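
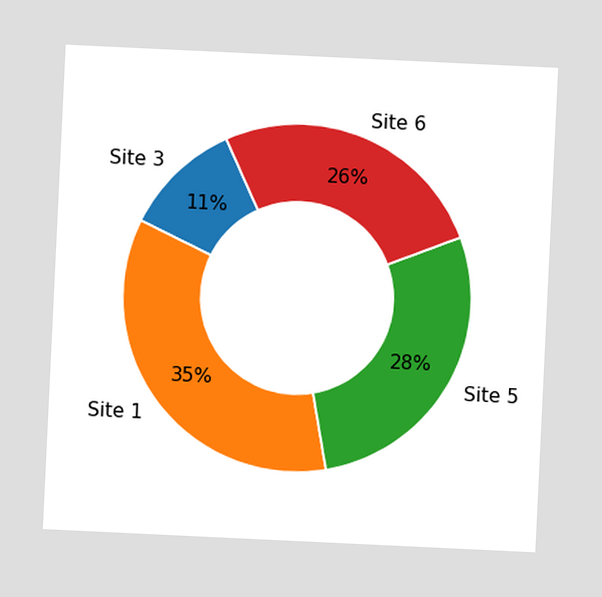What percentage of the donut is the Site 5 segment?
The chart is tilted about 3° clockwise. The Site 5 segment takes up 28% of the ring.

28%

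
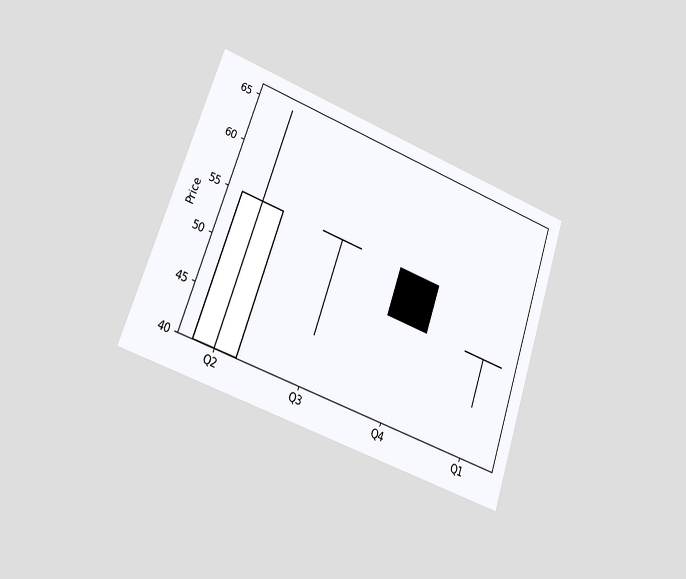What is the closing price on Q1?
50

The chart is tilted about 19° clockwise and viewed slightly from the left. The Q1 candle closes at 50.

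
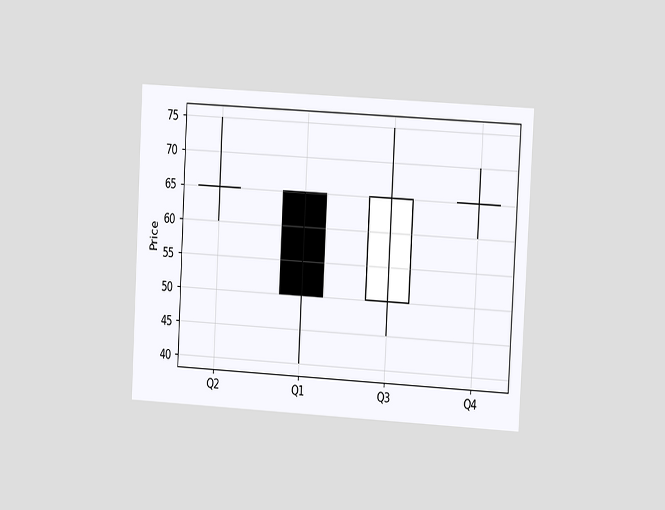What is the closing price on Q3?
The chart is tilted about 3° clockwise and viewed at a slight angle. The Q3 candle closes at 65.

65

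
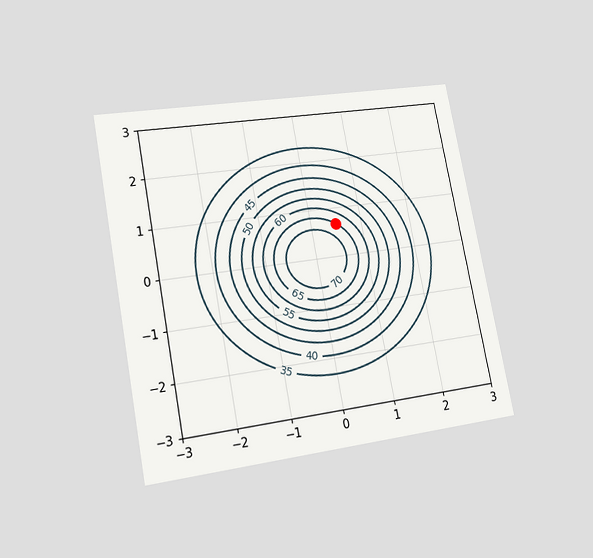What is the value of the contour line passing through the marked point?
65

The chart is tilted about 11° counter-clockwise and viewed at a slight angle. The marked point sits on the contour labelled 65.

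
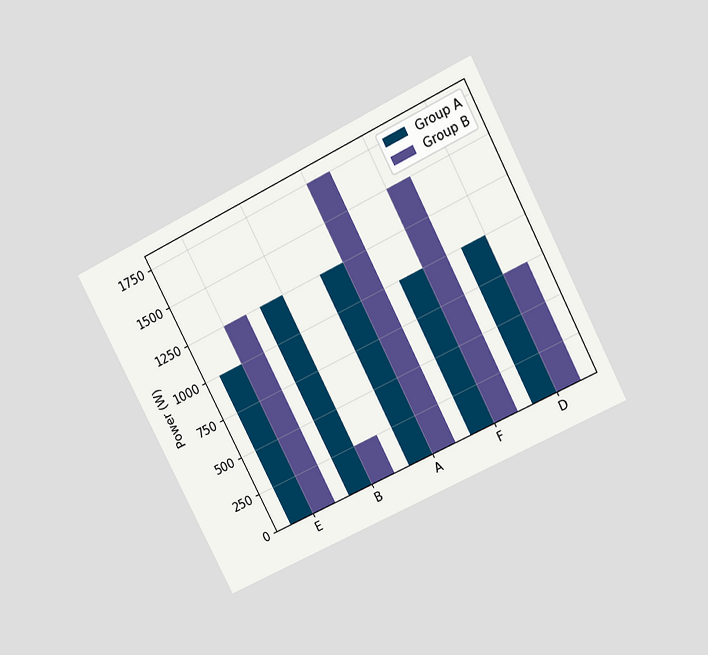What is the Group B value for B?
250W

The chart is tilted about 27° counter-clockwise and viewed at a slight angle. The Group B bar at B reaches 250W on the y-axis.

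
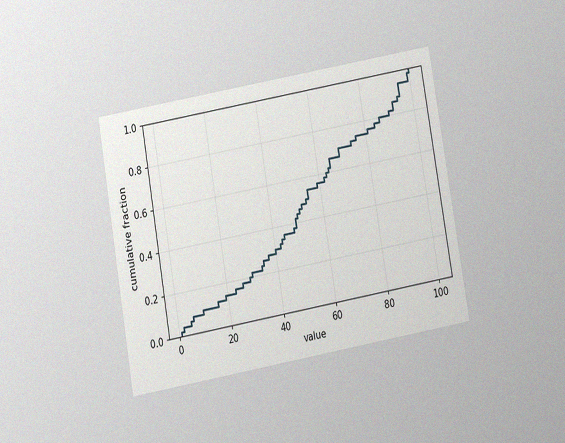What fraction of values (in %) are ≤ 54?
The chart is tilted about 10° counter-clockwise and viewed slightly from below, with some photo noise. At x=54 the ECDF step is at 50%.

50%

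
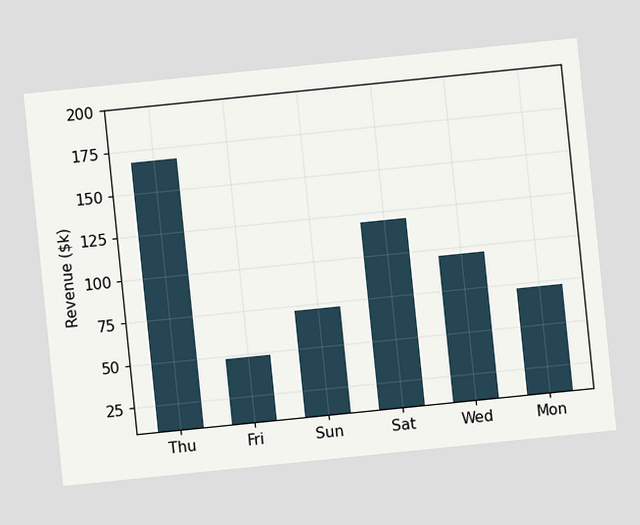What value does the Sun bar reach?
$72k

The chart is tilted about 6° counter-clockwise. Reading along the chart's y-axis, the Sun bar reaches $72k.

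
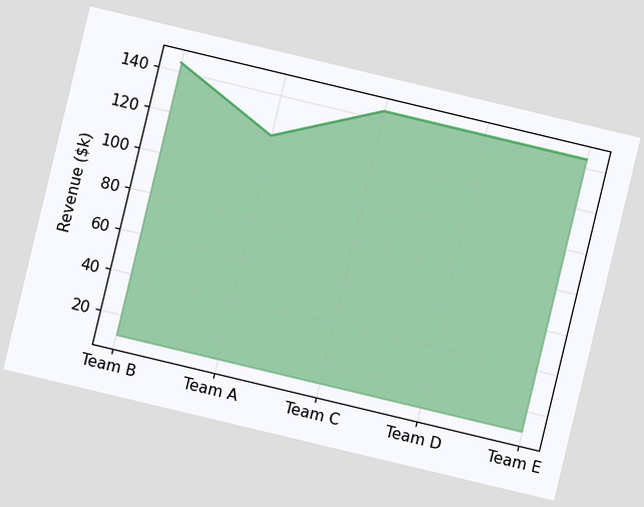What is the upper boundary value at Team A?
The chart is tilted about 13° clockwise. At Team A the upper boundary is at $120k.

$120k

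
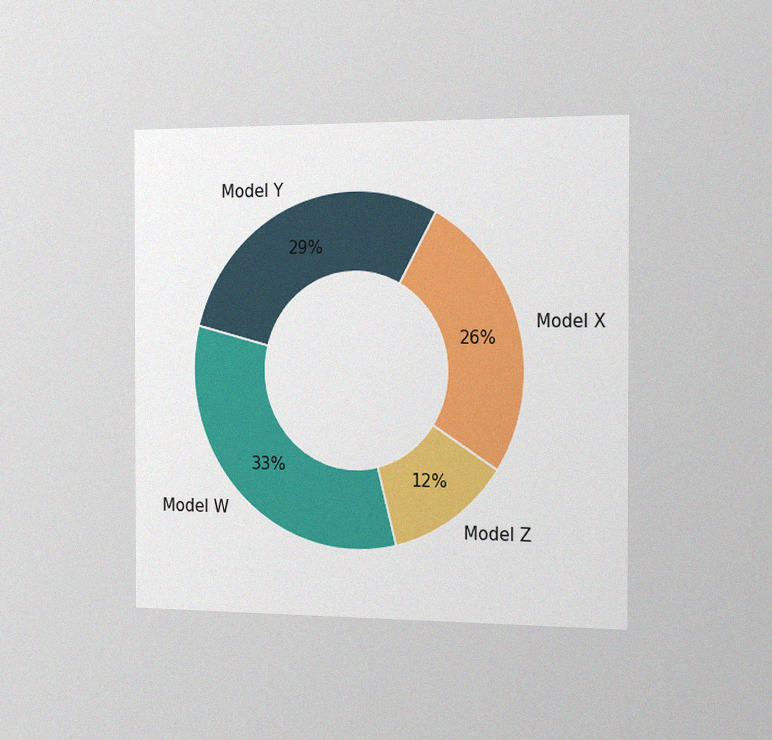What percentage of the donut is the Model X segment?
26%

The chart is viewed slightly from the right, with some photo noise. The Model X segment takes up 26% of the ring.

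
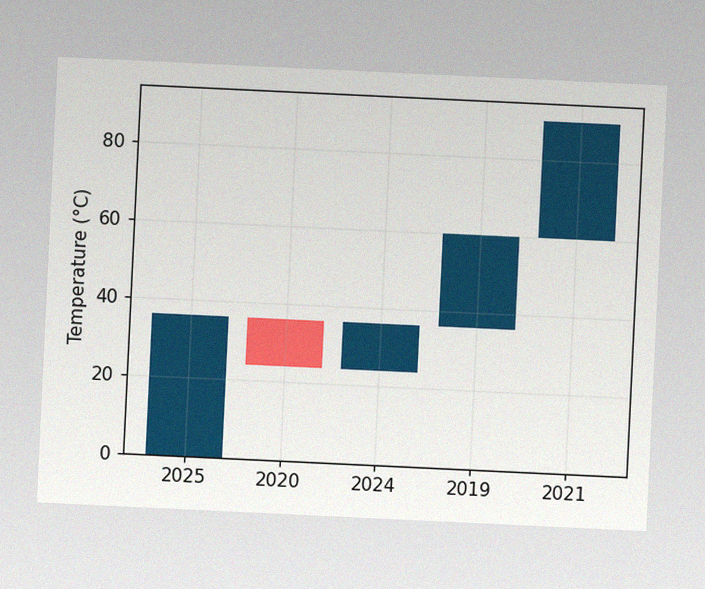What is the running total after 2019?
The chart is tilted about 3° clockwise, with some photo noise. After 2019 the running total reaches 60°C.

60°C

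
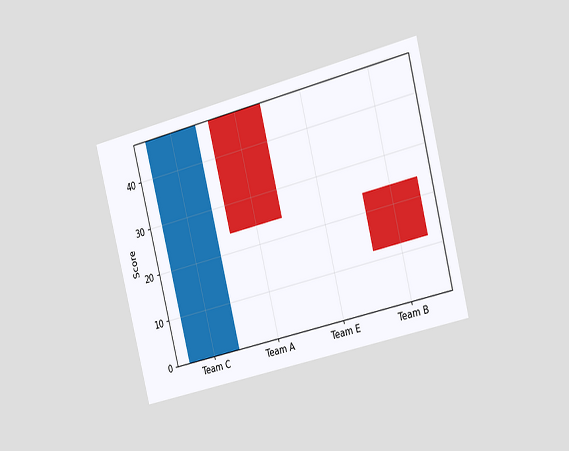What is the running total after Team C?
The chart is tilted about 14° counter-clockwise and viewed slightly from the right. After Team C the running total reaches 48.

48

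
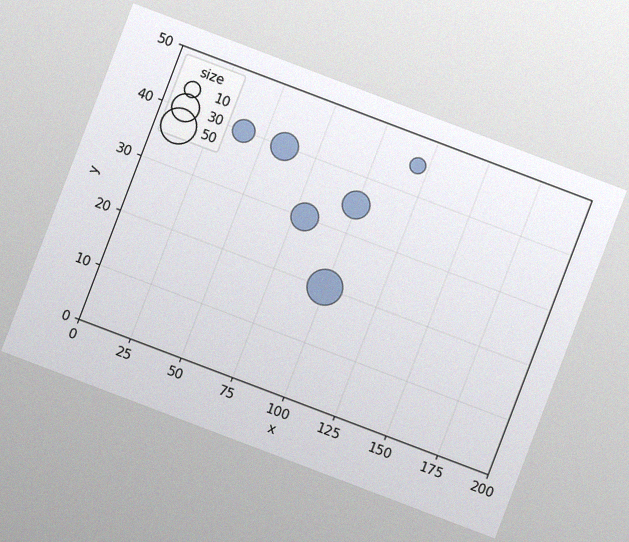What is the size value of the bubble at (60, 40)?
30

The chart is tilted about 21° clockwise, with some photo noise. Matching the bubble at (60, 40) against the size legend gives 30.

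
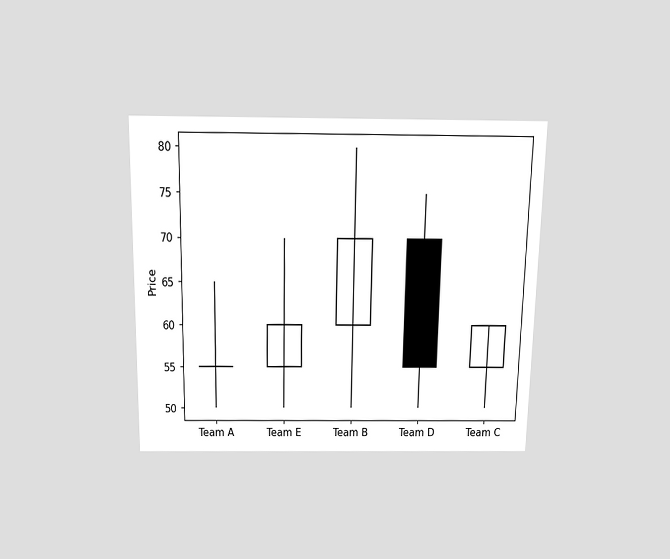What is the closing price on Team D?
The chart is viewed slightly from above. The Team D candle closes at 55.

55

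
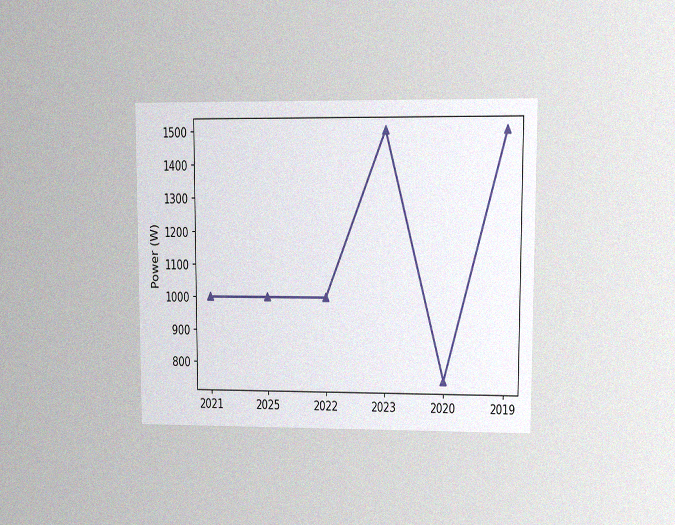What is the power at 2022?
1000W

The chart is viewed at a slight angle, with some photo noise. At 2022, the line is at 1000W.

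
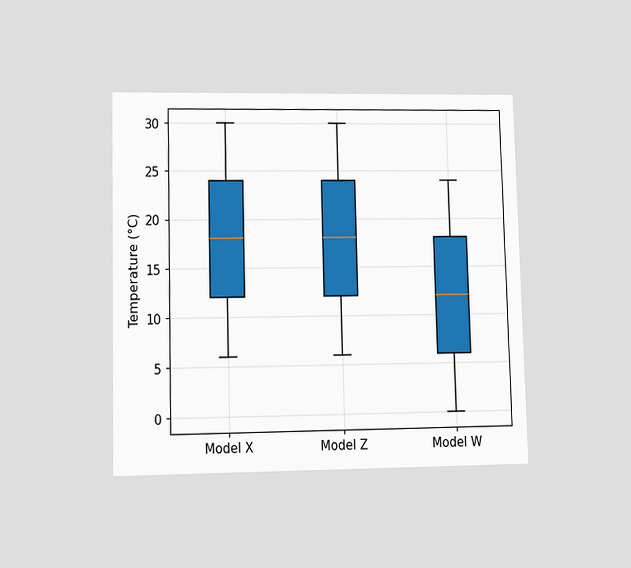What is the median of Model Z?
18°C

The chart is viewed at a slight angle. The median line in the Model Z box sits at 18°C.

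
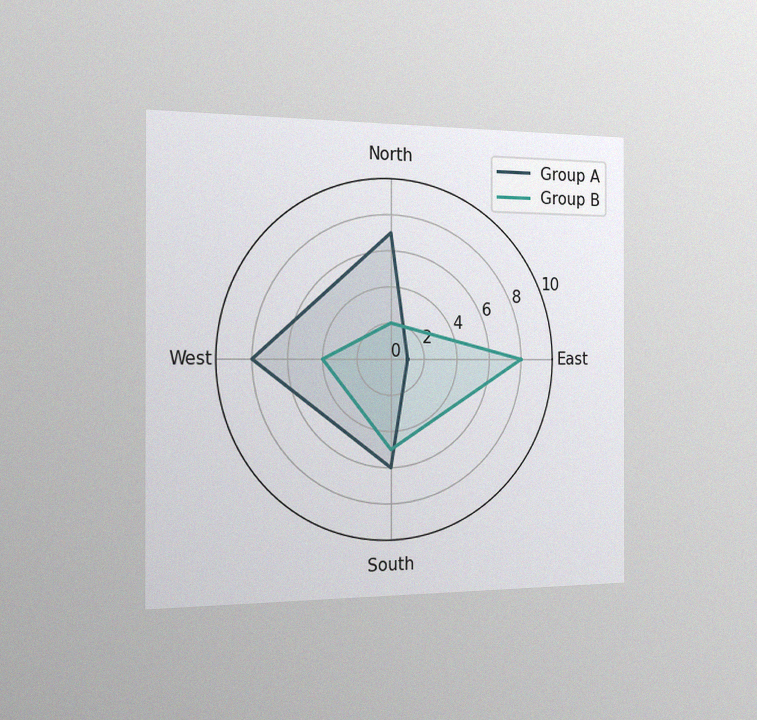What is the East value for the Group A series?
1

The chart is viewed slightly from the left, with some photo noise. On the East axis, Group A reaches 1.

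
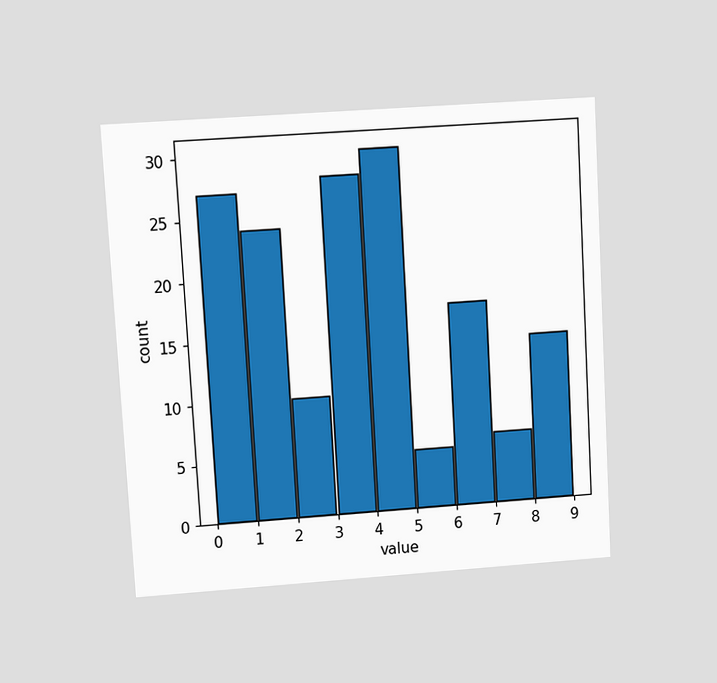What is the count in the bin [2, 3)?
The chart is tilted about 3° counter-clockwise and viewed at a slight angle. The [2, 3) bin has height 10.

10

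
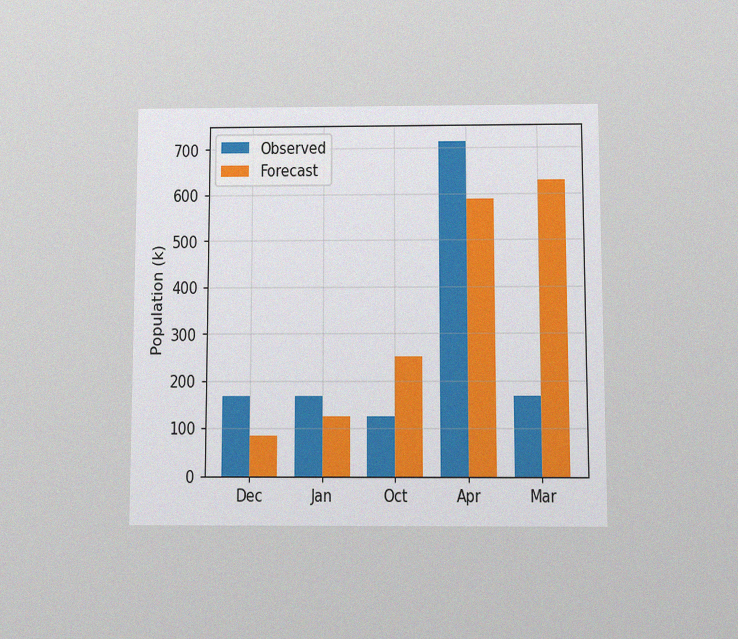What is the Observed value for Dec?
168k

The chart is viewed slightly from below, with some photo noise. The Observed bar at Dec reaches 168k on the y-axis.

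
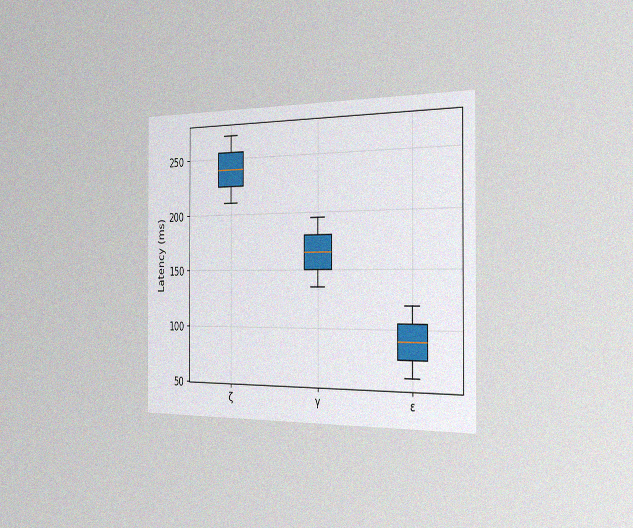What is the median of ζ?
The chart is viewed slightly from the right, with some photo noise. The median line in the ζ box sits at 240ms.

240ms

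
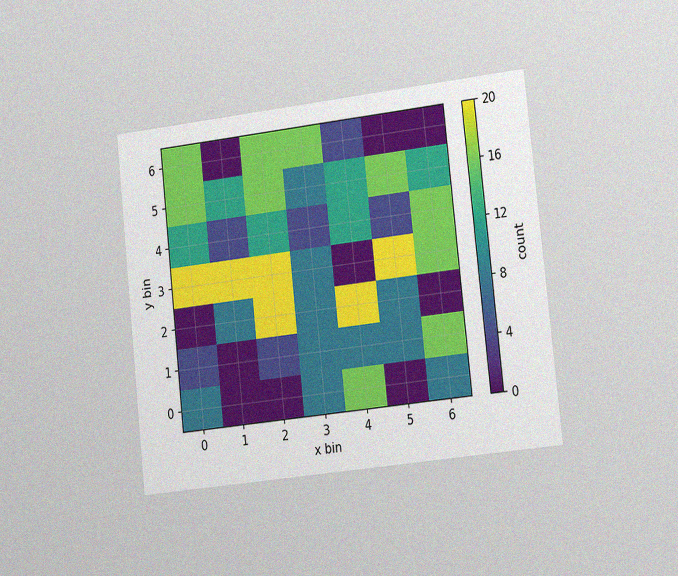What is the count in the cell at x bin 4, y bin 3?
The chart is tilted about 6° counter-clockwise and viewed slightly from the right, with some photo noise. Matching the cell (4, 3) against the colorbar gives 0.

0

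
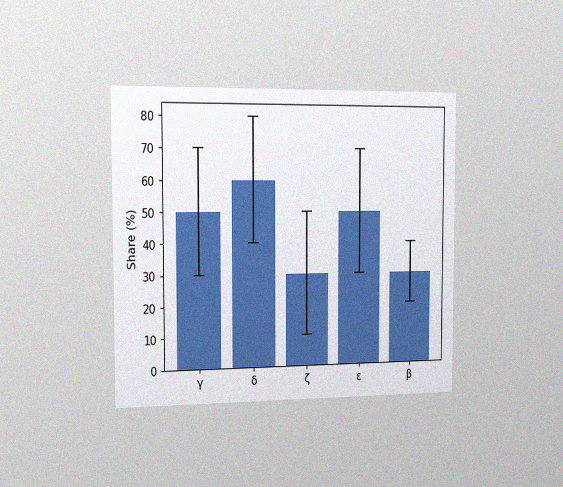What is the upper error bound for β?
The chart is viewed slightly from the left, with some photo noise. The β bar's upper whisker reaches 40%.

40%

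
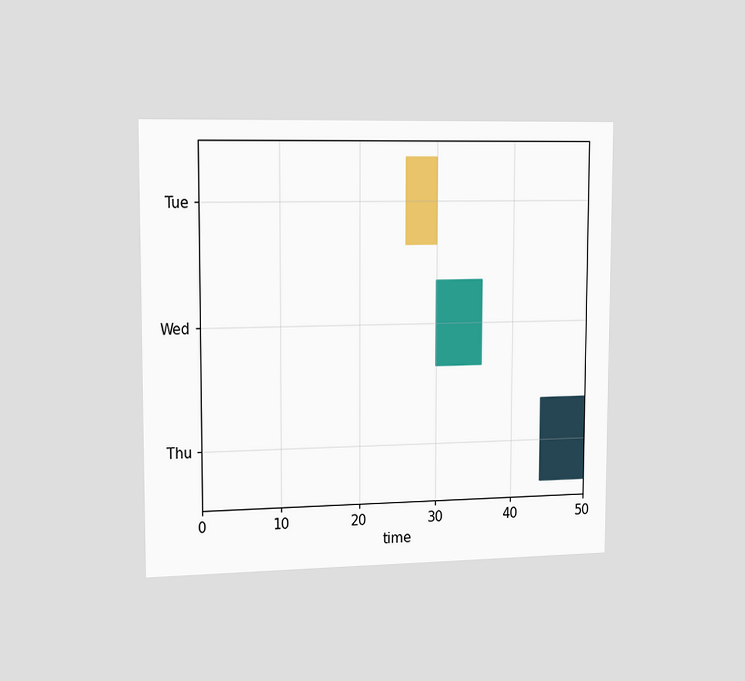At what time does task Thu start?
44

The chart is viewed slightly from the left. The Thu bar begins at t=44.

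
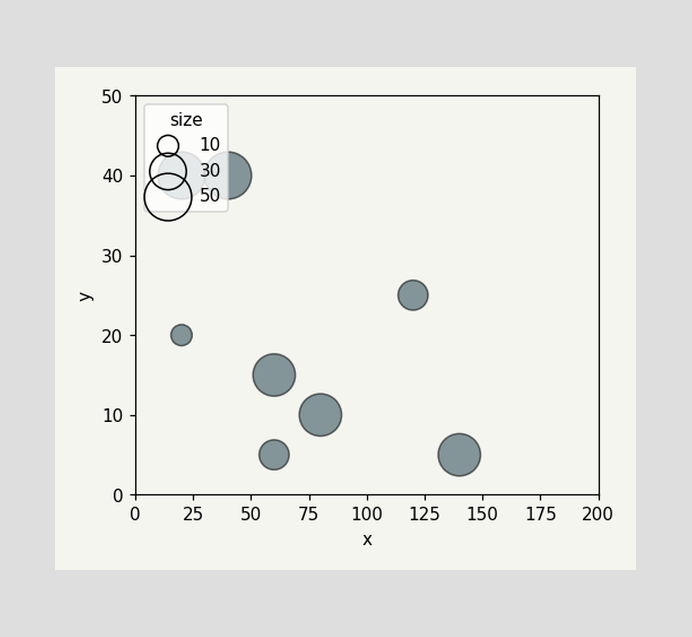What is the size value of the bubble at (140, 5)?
Matching the bubble at (140, 5) against the size legend gives 40.

40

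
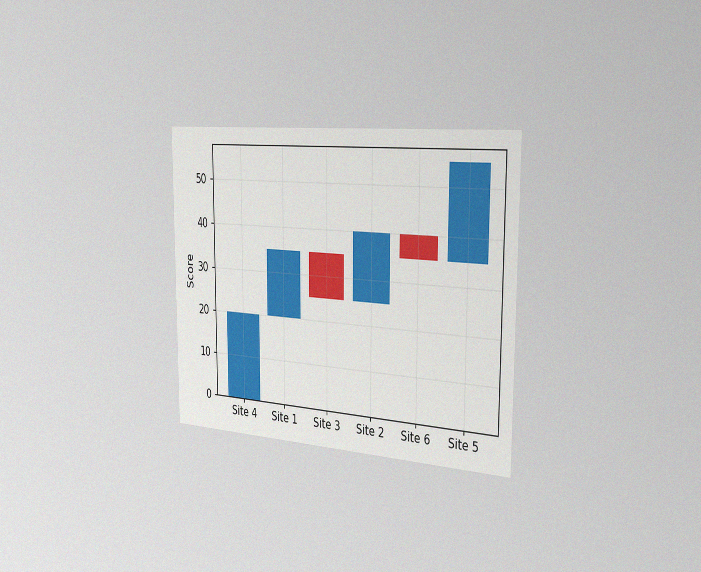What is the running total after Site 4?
The chart is viewed slightly from the right, with some photo noise. After Site 4 the running total reaches 20.

20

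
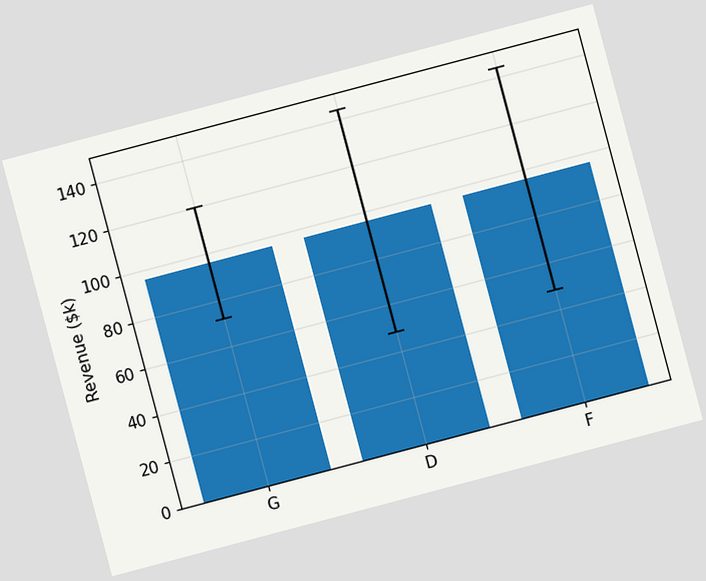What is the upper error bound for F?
$144k

The chart is tilted about 15° counter-clockwise. The F bar's upper whisker reaches $144k.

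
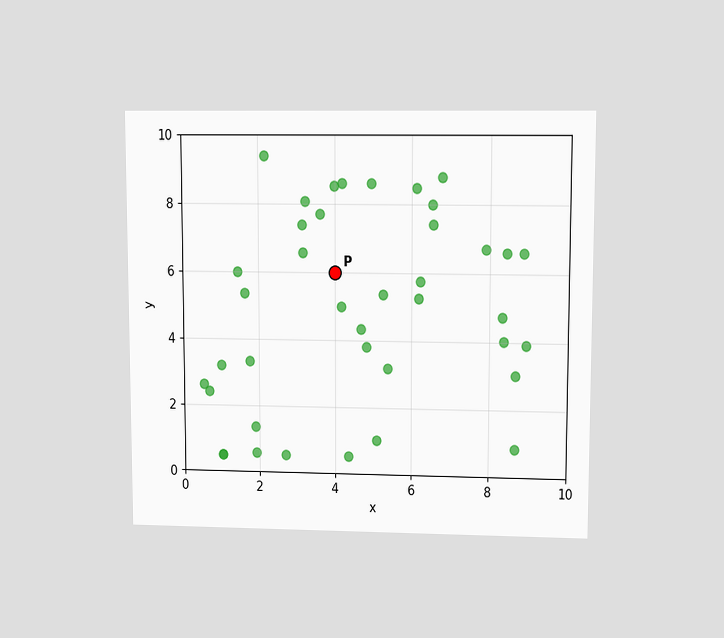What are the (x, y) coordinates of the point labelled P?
(4, 6)

The chart is viewed at a slight angle. Following the gridlines from P to each axis, P sits at (4, 6).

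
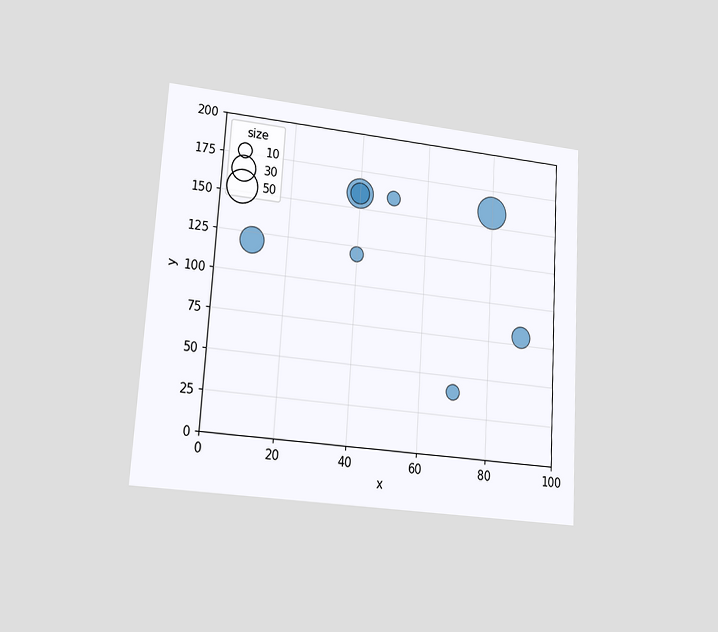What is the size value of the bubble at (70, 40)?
The chart is tilted about 4° clockwise and viewed at a slight angle. Matching the bubble at (70, 40) against the size legend gives 10.

10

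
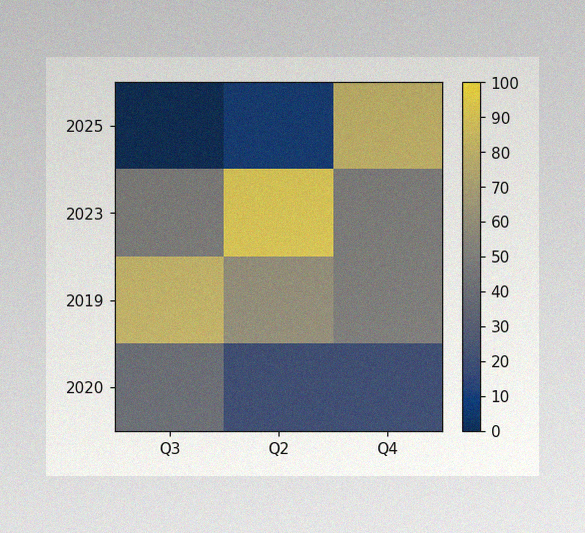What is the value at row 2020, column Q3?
The image has some photo noise and uneven lighting. Matching cell (2020, Q3) against the colorbar gives 40.

40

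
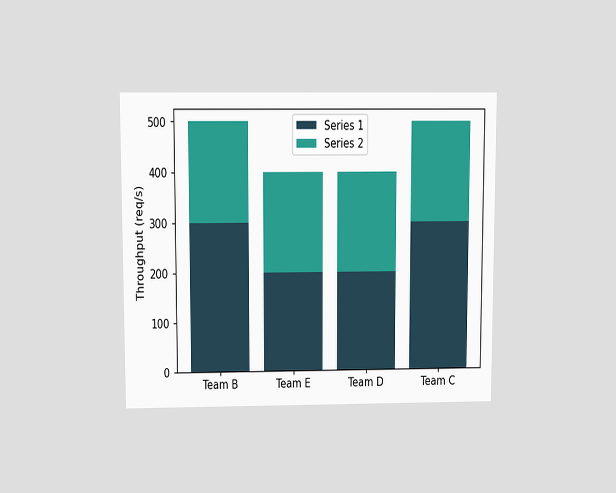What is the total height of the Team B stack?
The chart is viewed slightly from above. The Team B stack's top reaches 500req/s on the y-axis.

500req/s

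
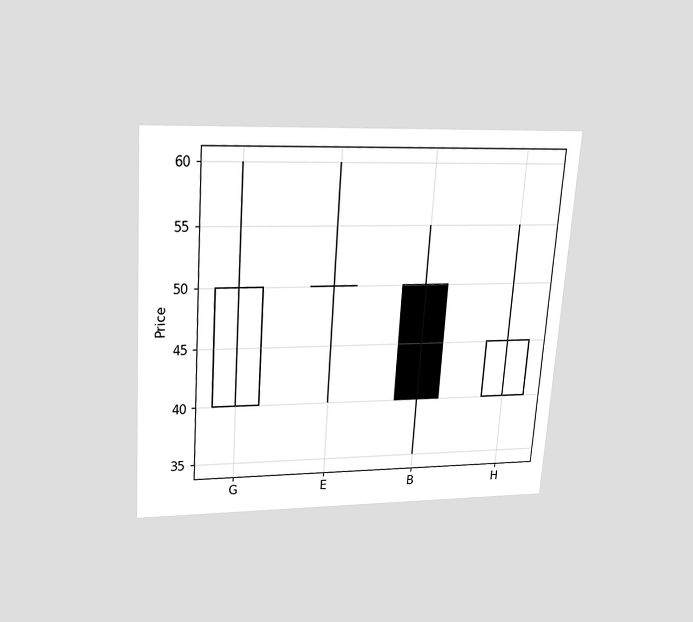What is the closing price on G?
The chart is tilted about 4° clockwise and viewed slightly from above. The G candle closes at 50.

50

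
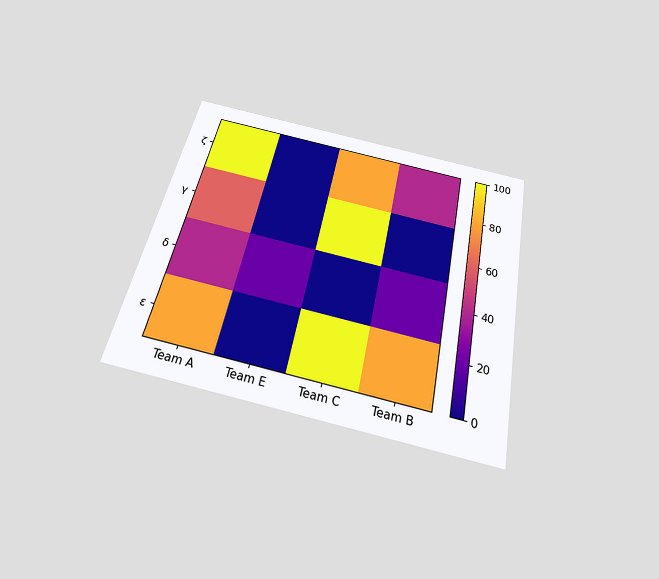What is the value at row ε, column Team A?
80

The chart is tilted about 12° clockwise and viewed slightly from below. Matching cell (ε, Team A) against the colorbar gives 80.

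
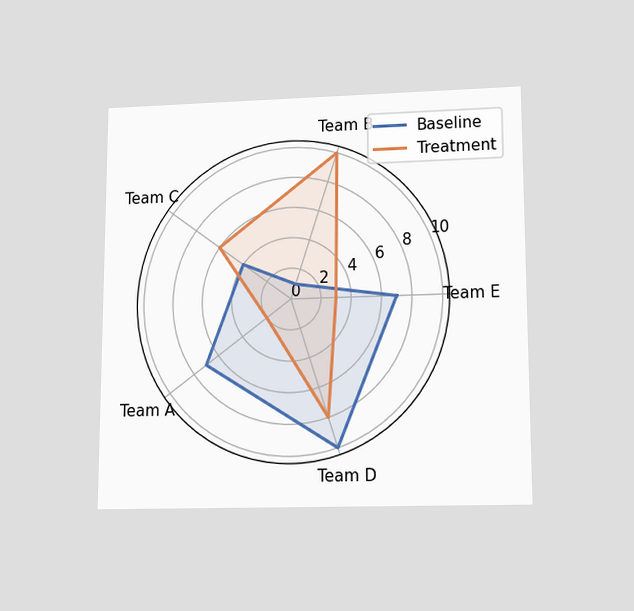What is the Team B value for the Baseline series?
1

The chart is viewed slightly from below. On the Team B axis, Baseline reaches 1.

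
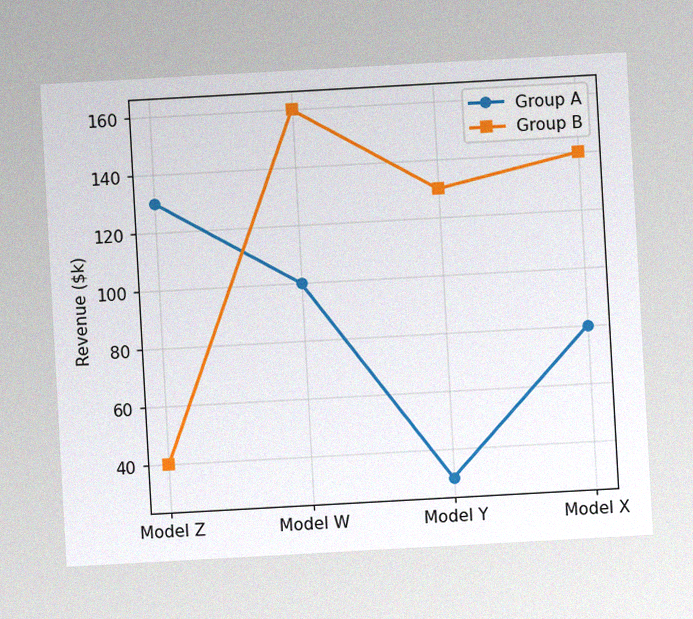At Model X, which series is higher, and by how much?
Group B, by $60k

The chart is tilted about 3° counter-clockwise, with some photo noise. At Model X, Group B sits above the other line by $60k.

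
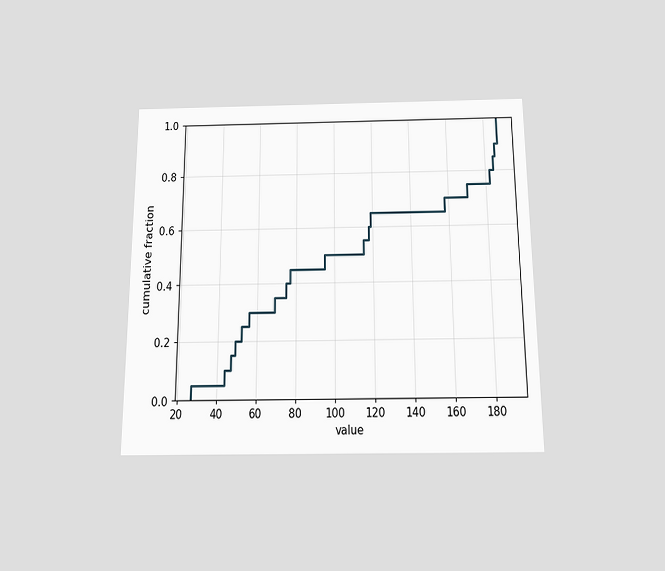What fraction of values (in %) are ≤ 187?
The chart is viewed slightly from below. At x=187 the ECDF step is at 100%.

100%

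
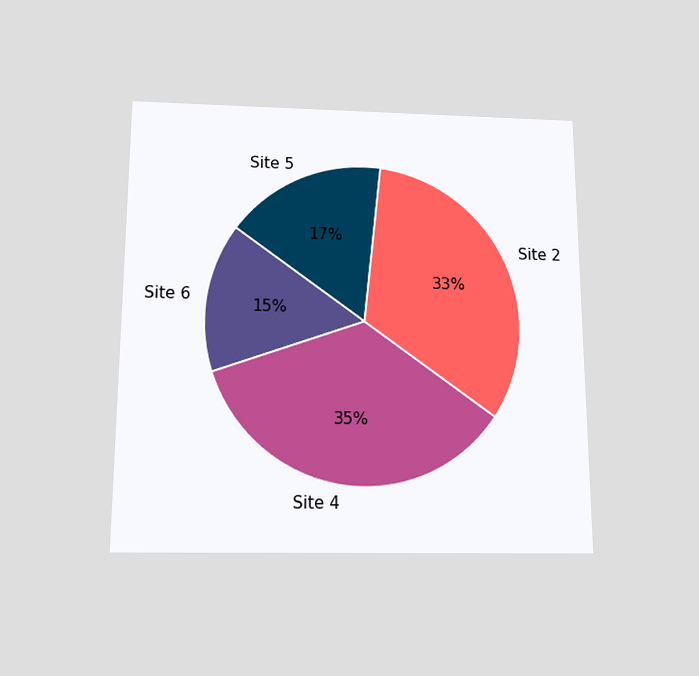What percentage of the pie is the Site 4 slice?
35%

The chart is viewed slightly from below. The Site 4 slice takes up 35% of the pie.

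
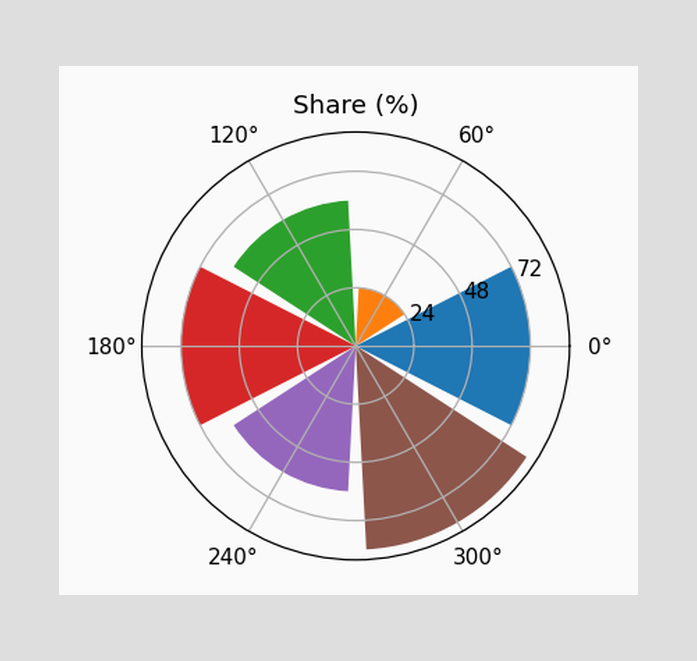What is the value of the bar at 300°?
The bar at 300° reaches 84% on the radial axis.

84%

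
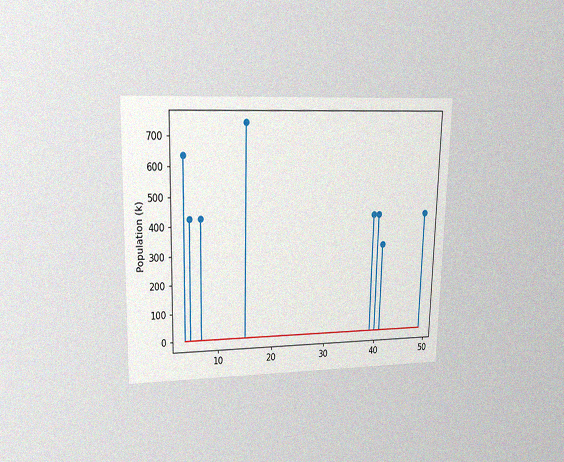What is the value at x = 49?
424k

The chart is viewed at a slight angle, with some photo noise. The stem at x=49 reaches 424k.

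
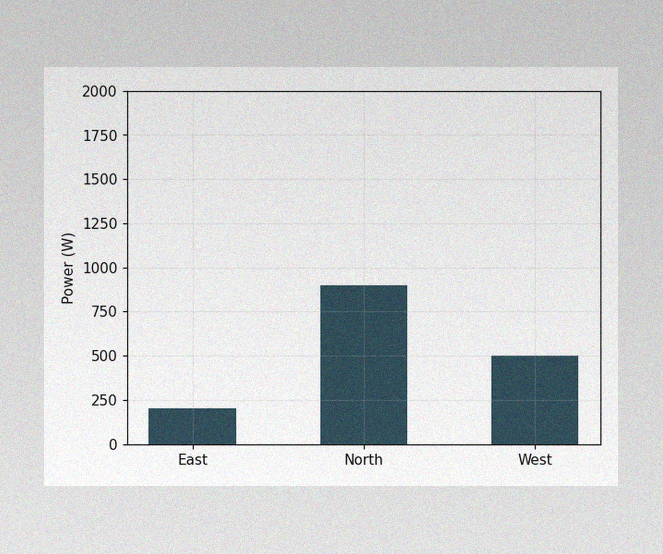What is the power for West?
500W

The image has some photo noise and uneven lighting. Reading along the chart's y-axis, the West bar reaches 500W.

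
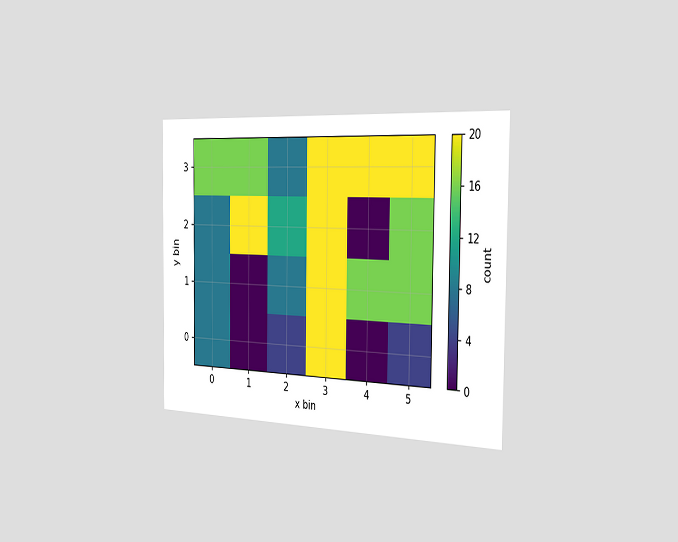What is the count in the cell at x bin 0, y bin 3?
The chart is viewed slightly from the right. Matching the cell (0, 3) against the colorbar gives 16.

16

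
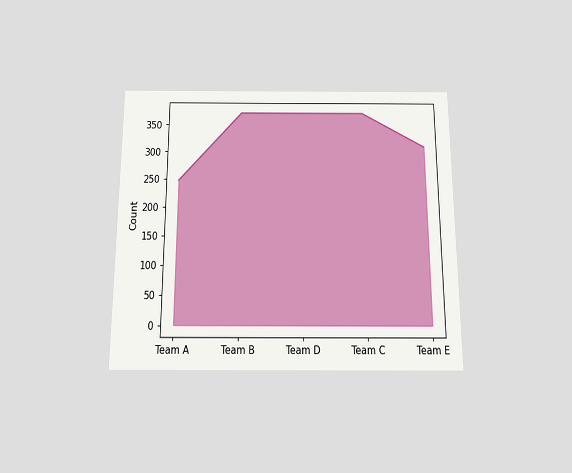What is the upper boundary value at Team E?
The chart is viewed slightly from below. At Team E the upper boundary is at 310.

310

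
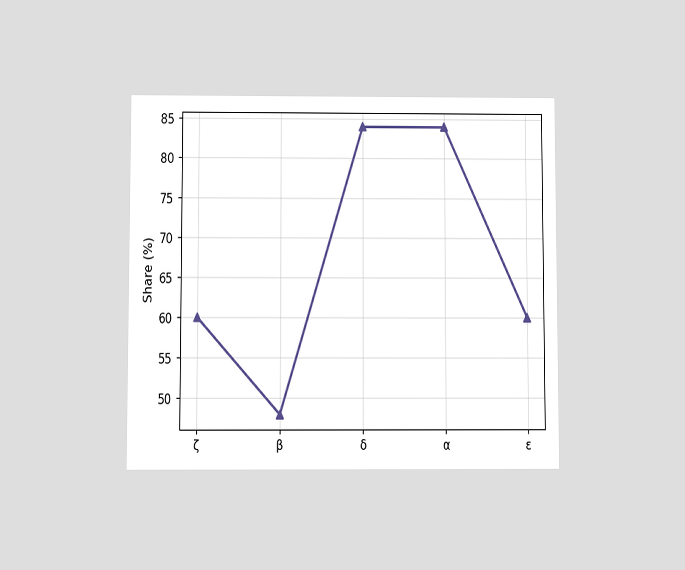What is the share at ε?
The chart is viewed slightly from below. At ε, the line is at 60%.

60%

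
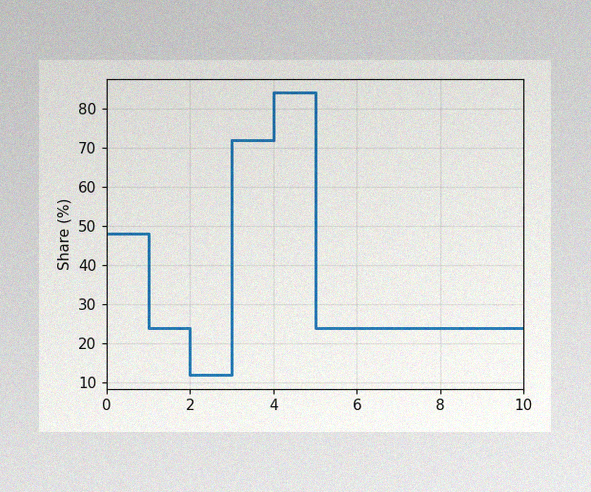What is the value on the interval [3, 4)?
The image has some photo noise and uneven lighting. On [3, 4) the step sits at 72%.

72%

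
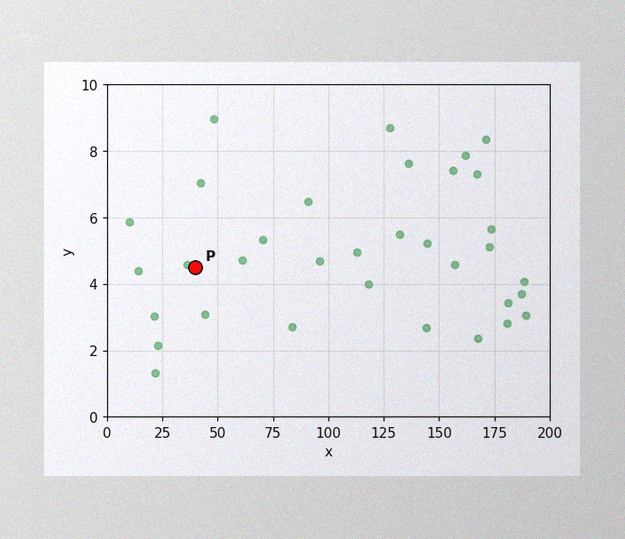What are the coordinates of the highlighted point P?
(40, 4.5)

The image has some photo noise and uneven lighting. Following the gridlines from P to each axis, P sits at (40, 4.5).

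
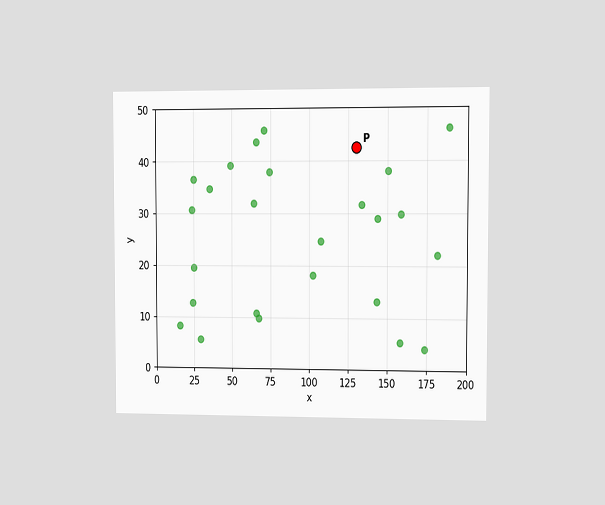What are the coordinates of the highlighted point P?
The chart is viewed at a slight angle. Following the gridlines from P to each axis, P sits at (130, 42.5).

(130, 42.5)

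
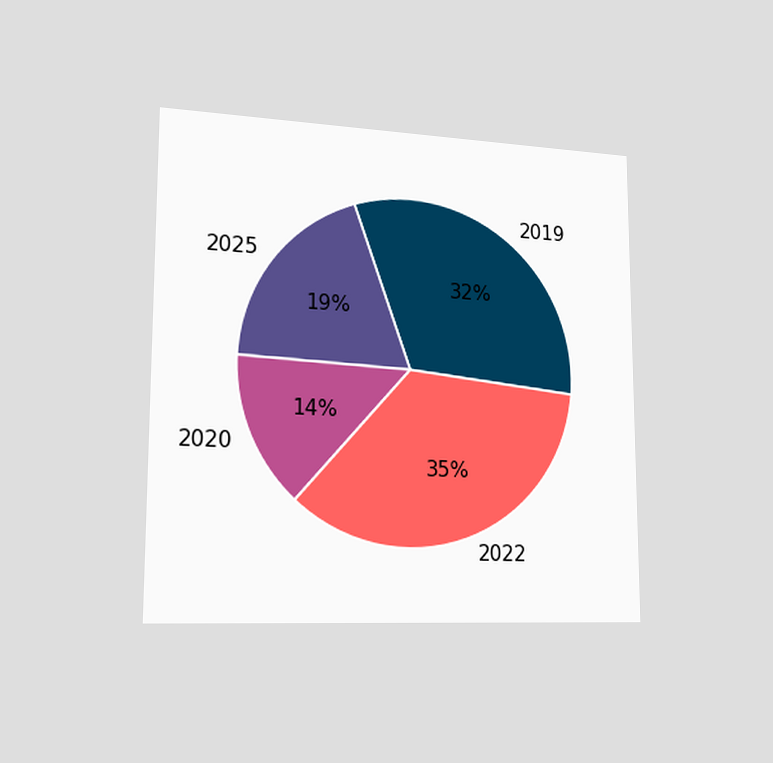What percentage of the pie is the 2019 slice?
The chart is viewed slightly from the left. The 2019 slice takes up 32% of the pie.

32%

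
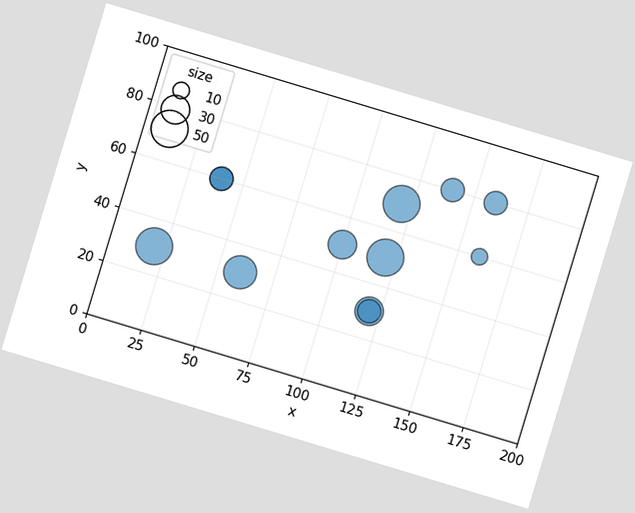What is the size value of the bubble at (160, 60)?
The chart is tilted about 17° clockwise. Matching the bubble at (160, 60) against the size legend gives 10.

10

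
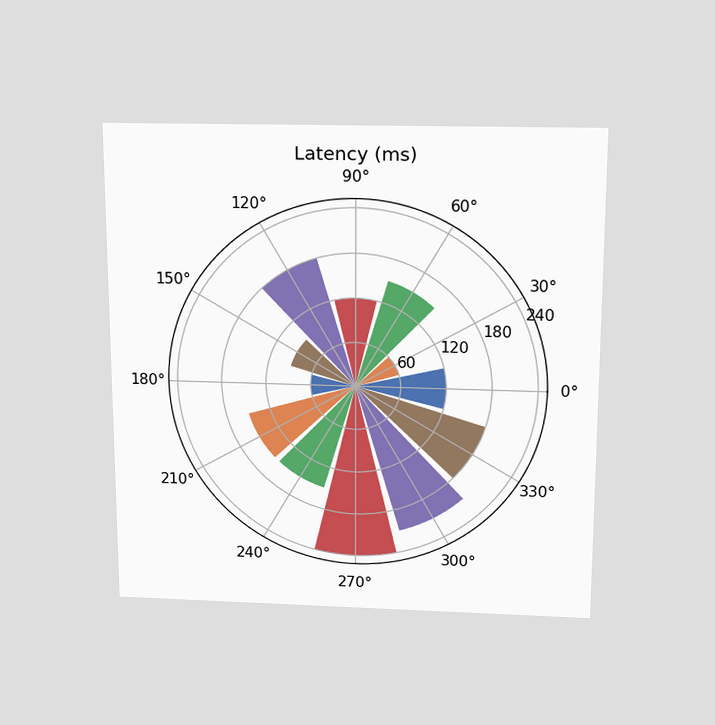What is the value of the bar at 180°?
60ms

The chart is viewed slightly from above. The bar at 180° reaches 60ms on the radial axis.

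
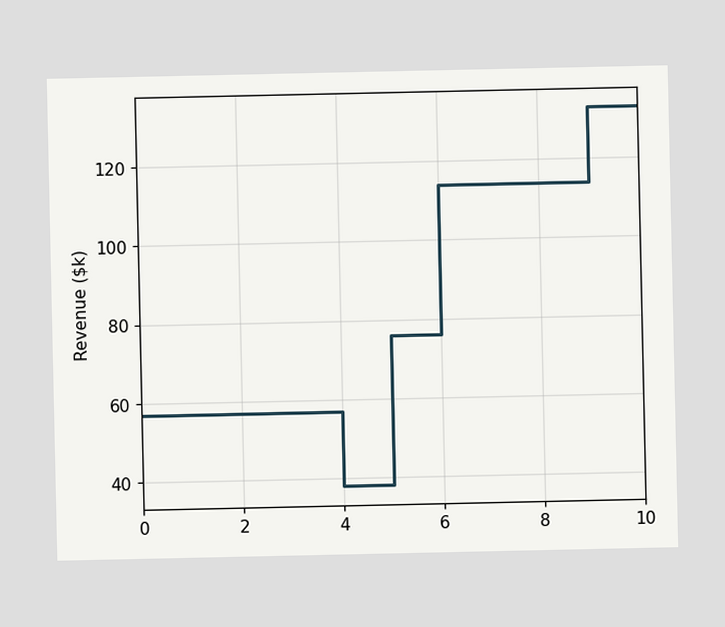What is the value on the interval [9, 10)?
On [9, 10) the step sits at $133k.

$133k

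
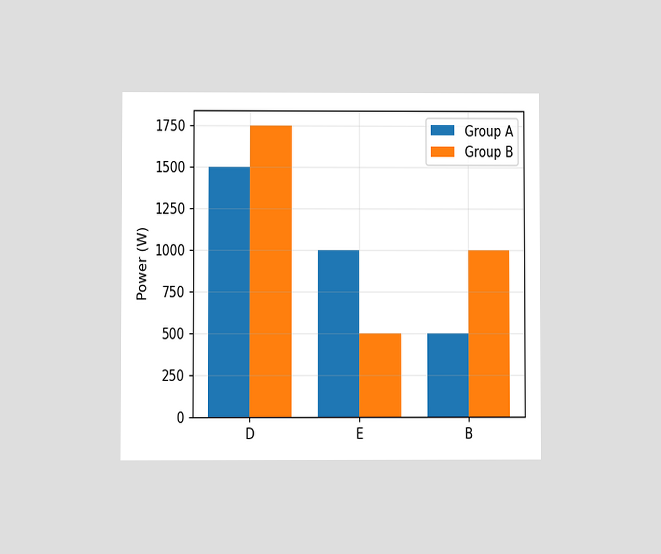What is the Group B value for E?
The chart is viewed at a slight angle. The Group B bar at E reaches 500W on the y-axis.

500W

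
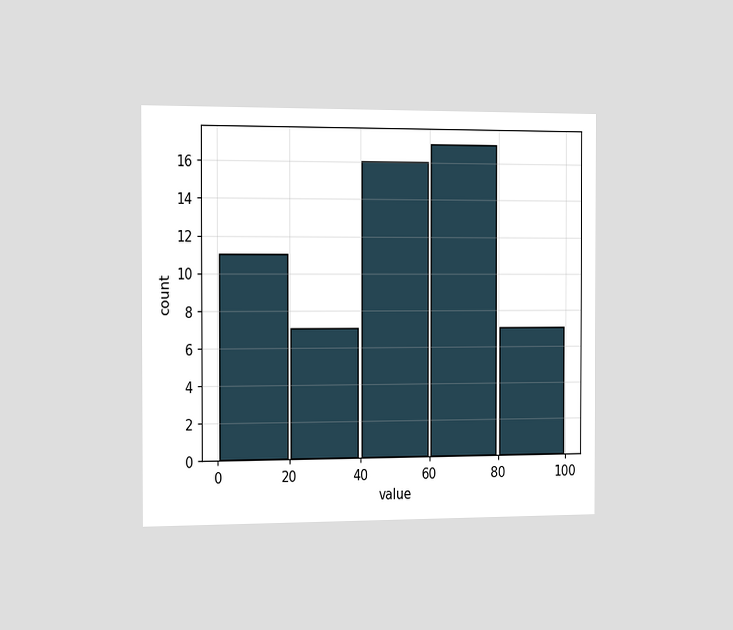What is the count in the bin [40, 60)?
16

The chart is viewed slightly from the left. The [40, 60) bin has height 16.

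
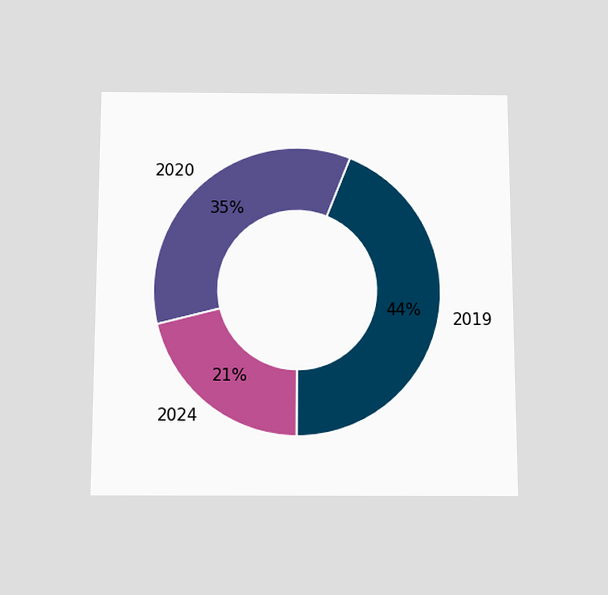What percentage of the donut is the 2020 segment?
35%

The chart is viewed slightly from below. The 2020 segment takes up 35% of the ring.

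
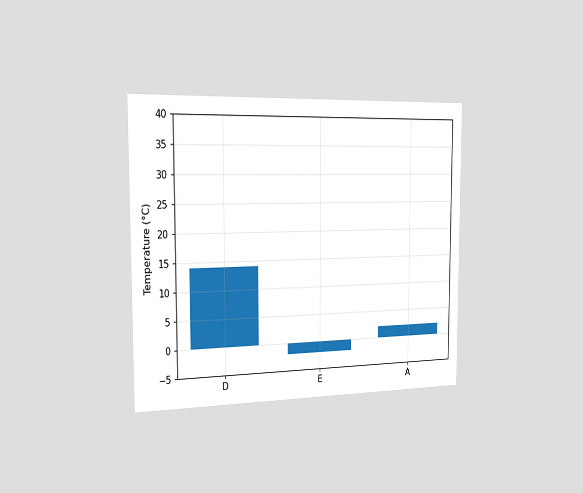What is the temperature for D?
14°C

The chart is viewed slightly from the left. Reading along the chart's y-axis, the D bar reaches 14°C.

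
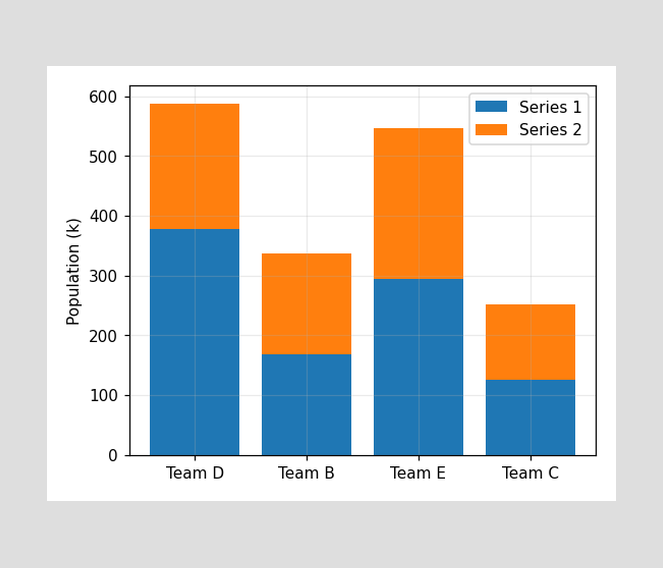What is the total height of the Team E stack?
The Team E stack's top reaches 546k on the y-axis.

546k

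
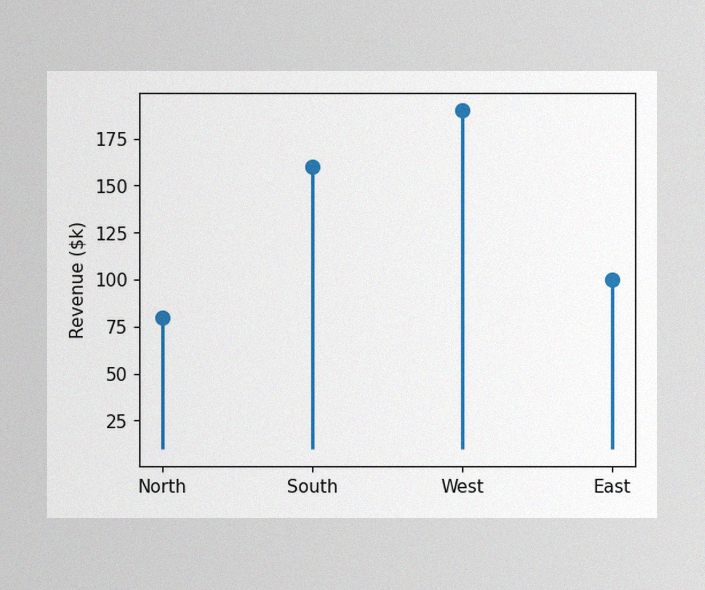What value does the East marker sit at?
$100k

The image has some photo noise and uneven lighting. The East marker sits at $100k.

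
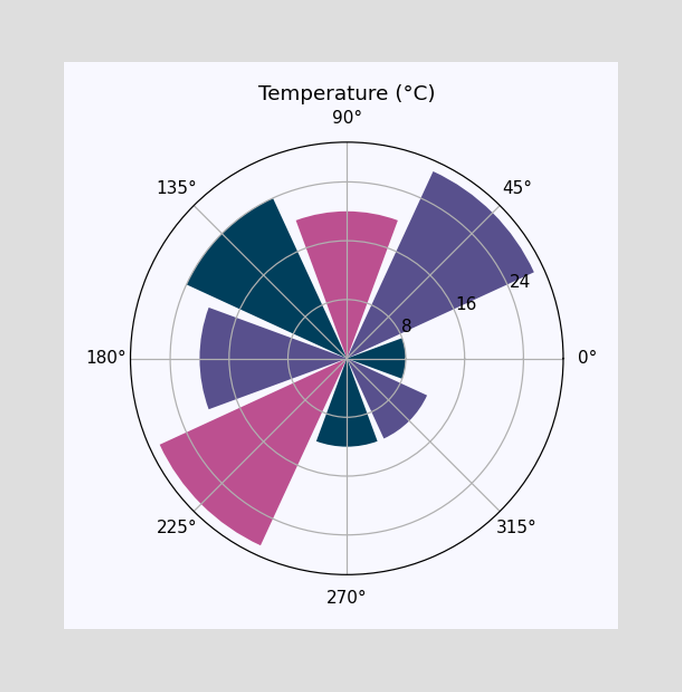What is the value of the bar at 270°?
12°C

The bar at 270° reaches 12°C on the radial axis.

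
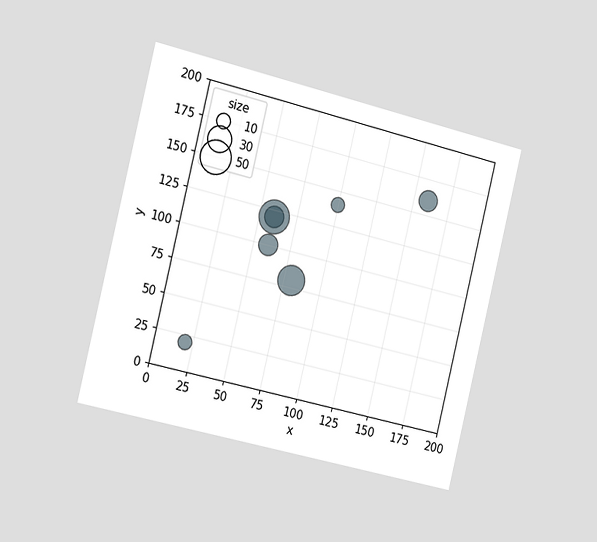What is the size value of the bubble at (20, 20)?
10

The chart is tilted about 14° clockwise and viewed slightly from the left. Matching the bubble at (20, 20) against the size legend gives 10.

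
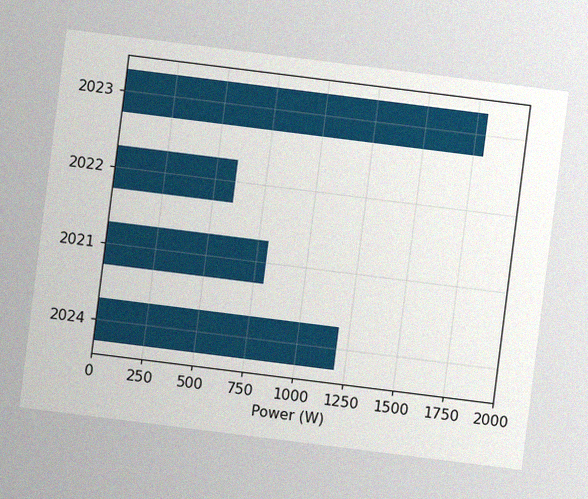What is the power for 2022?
The chart is tilted about 7° clockwise, with some photo noise. Reading along the chart's x-axis, the 2022 bar reaches 600W.

600W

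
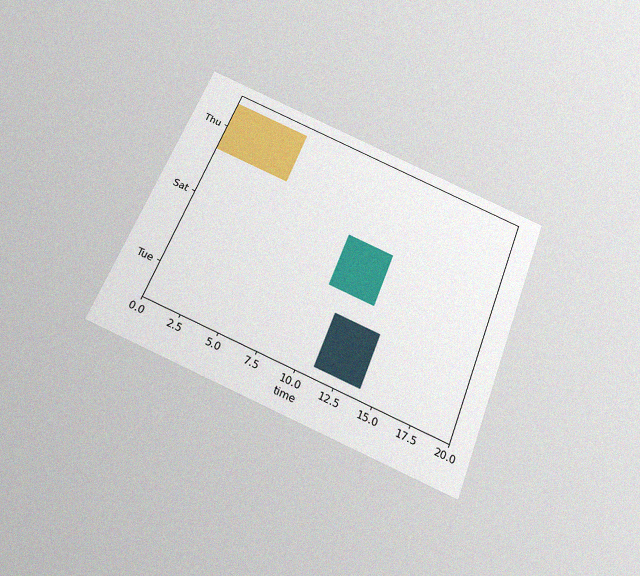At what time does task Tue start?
The chart is tilted about 21° clockwise and viewed slightly from below, with some photo noise. The Tue bar begins at t=11.

11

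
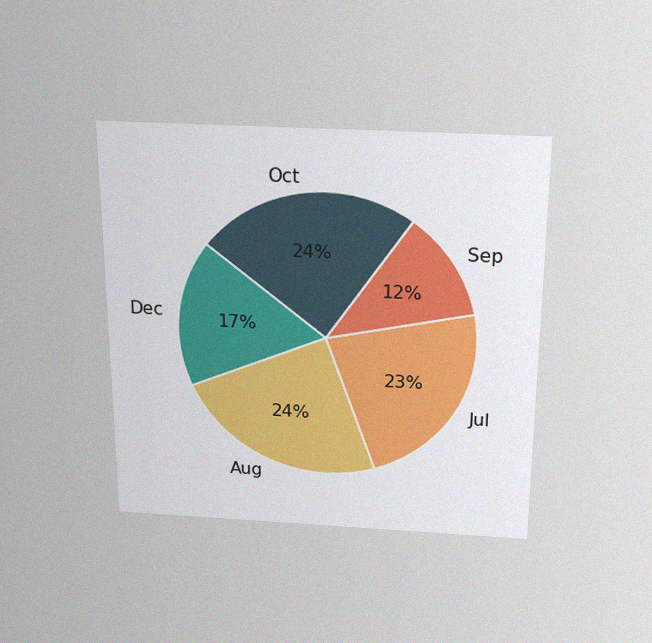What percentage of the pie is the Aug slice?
The chart is viewed slightly from above, with some photo noise. The Aug slice takes up 24% of the pie.

24%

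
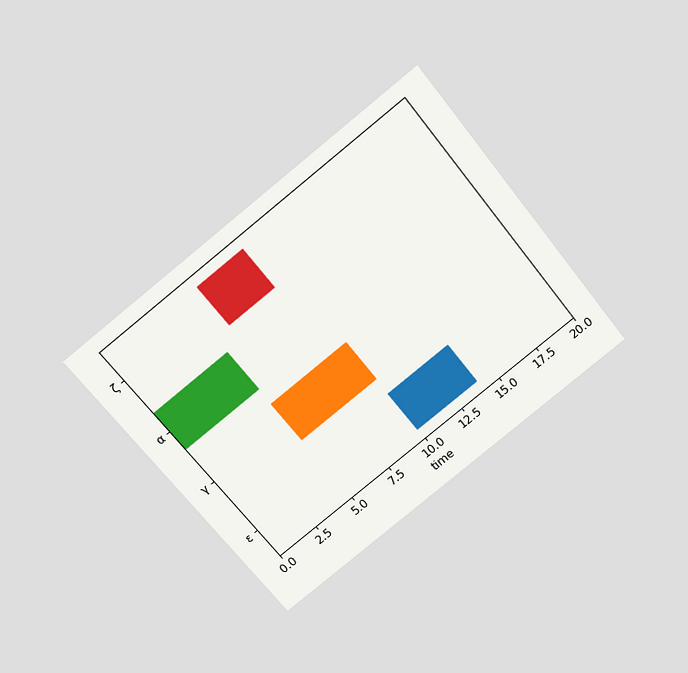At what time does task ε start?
The chart is tilted about 39° counter-clockwise and viewed slightly from above. The ε bar begins at t=10.

10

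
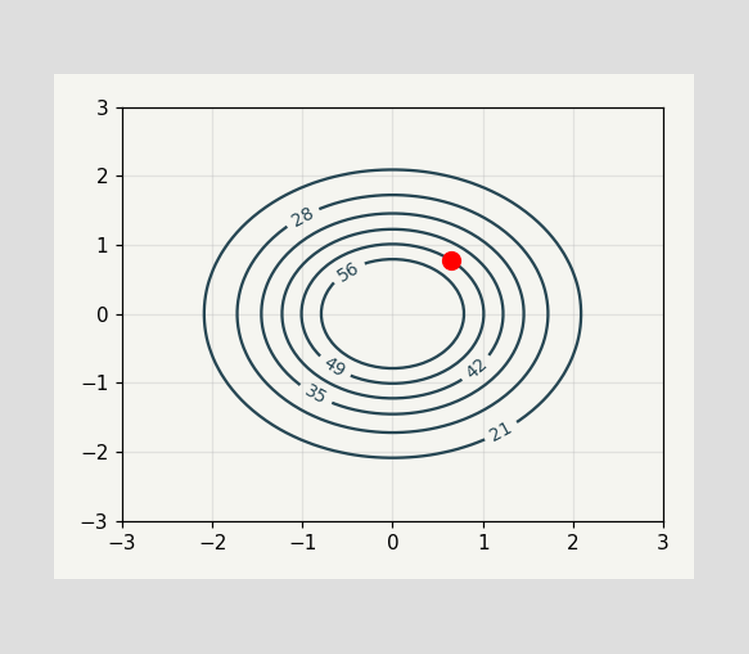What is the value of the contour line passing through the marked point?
49

The marked point sits on the contour labelled 49.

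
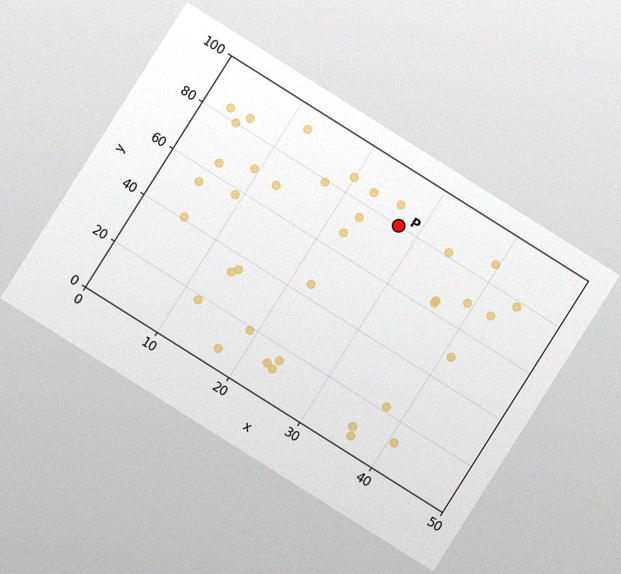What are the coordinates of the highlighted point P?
(27.5, 80)

The chart is tilted about 32° clockwise, with some photo noise. Following the gridlines from P to each axis, P sits at (27.5, 80).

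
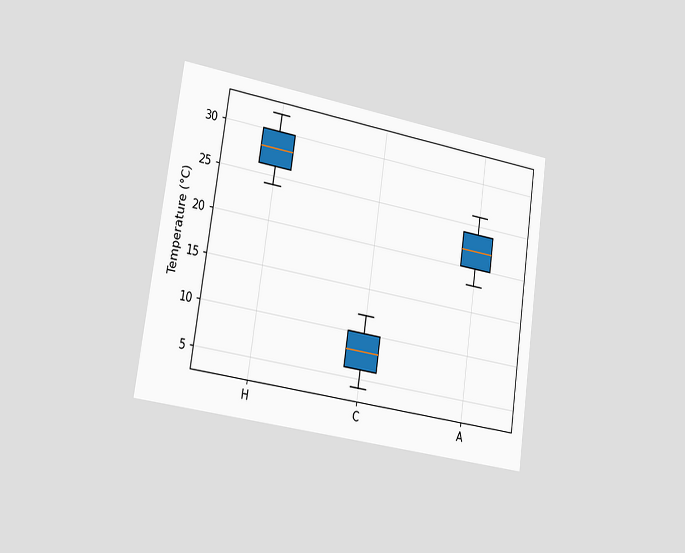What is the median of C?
The chart is tilted about 8° clockwise and viewed slightly from the left. The median line in the C box sits at 8°C.

8°C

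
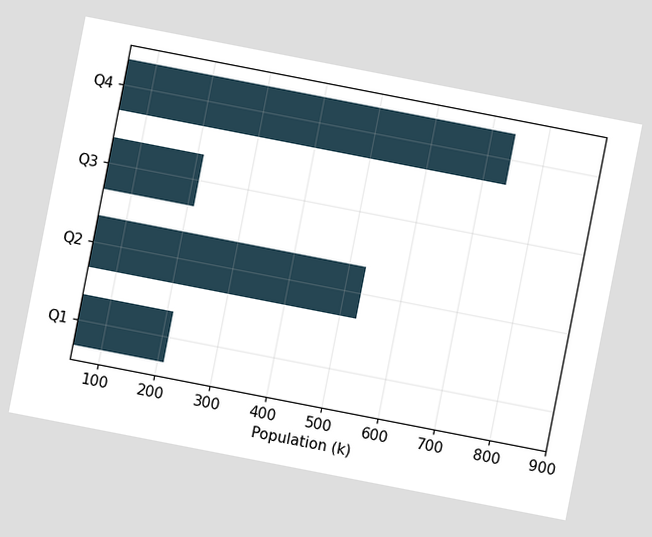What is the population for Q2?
530k

The chart is tilted about 11° clockwise. Reading along the chart's x-axis, the Q2 bar reaches 530k.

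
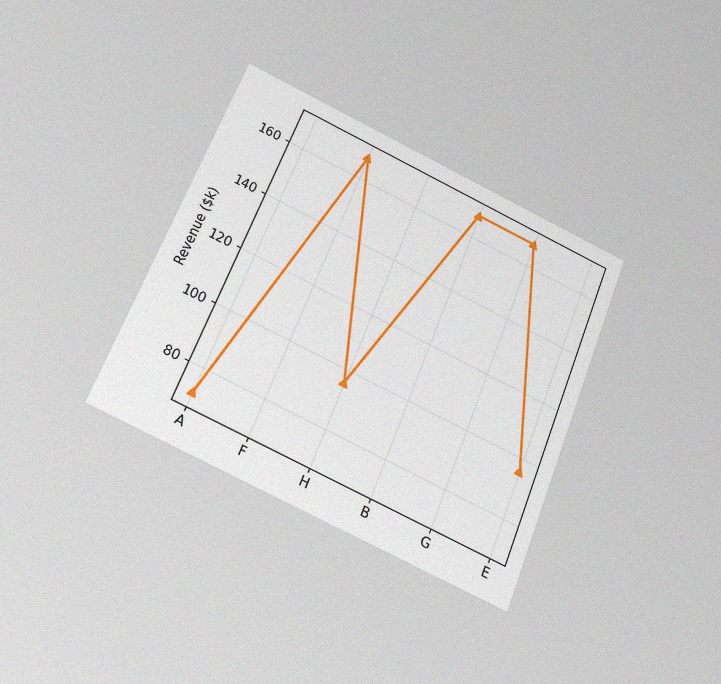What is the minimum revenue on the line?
The chart is tilted about 22° clockwise and viewed slightly from below, with some photo noise. The lowest point is at A, and reading across to the y-axis gives $72k.

$72k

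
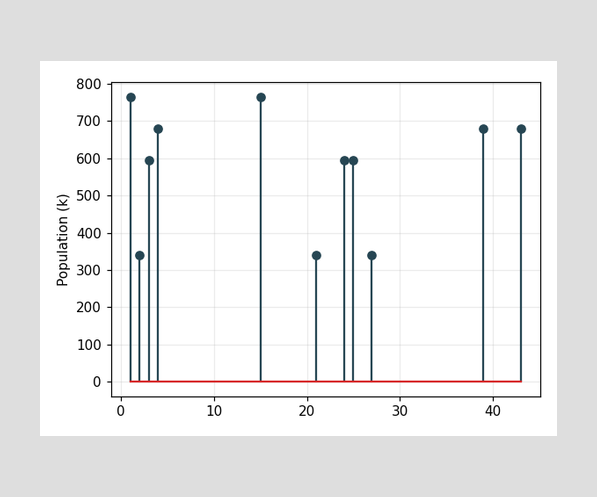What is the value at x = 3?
The stem at x=3 reaches 595k.

595k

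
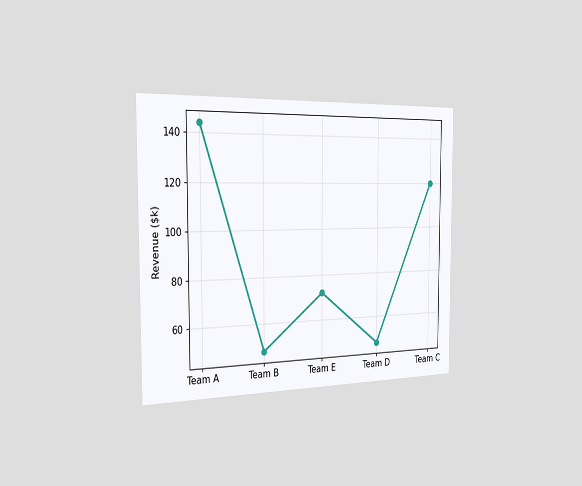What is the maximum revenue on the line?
The chart is viewed slightly from the left. The highest point is at Team A, and reading across to the y-axis gives $144k.

$144k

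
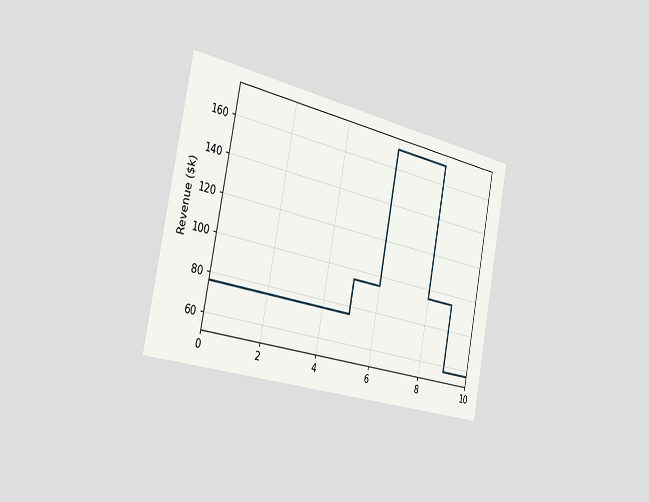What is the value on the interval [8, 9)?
$95k

The chart is tilted about 11° clockwise and viewed slightly from the left. On [8, 9) the step sits at $95k.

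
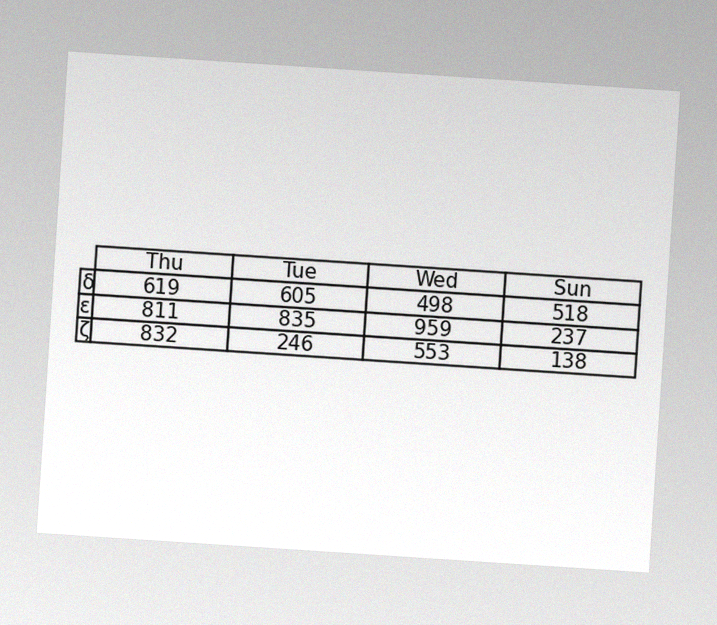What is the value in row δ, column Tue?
The chart is tilted about 4° clockwise, with some photo noise. The (δ, Tue) cell reads 605.

605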